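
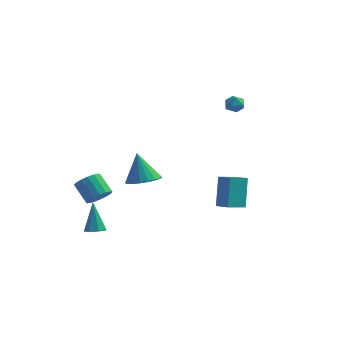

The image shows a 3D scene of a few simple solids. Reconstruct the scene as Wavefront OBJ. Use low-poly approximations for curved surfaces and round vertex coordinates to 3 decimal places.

v -1.115 -2.555 -0.849
v -0.446 -1.719 -0.838
v -1.685 -2.125 1.029
v -0.85 -1.53 -1.004
v -1.307 -1.543 -1.139
v -1.725 -1.757 -1.217
v -2.023 -2.128 -1.222
v -2.14 -2.585 -1.154
v -2.055 -3.035 -1.025
v -1.783 -3.39 -0.861
v -1.379 -3.58 -0.695
v -0.923 -3.567 -0.56
v -0.505 -3.353 -0.482
v -0.207 -2.981 -0.476
v -0.09 -2.525 -0.545
v -0.175 -2.075 -0.674
v 3.325 -2.863 -1.96
v 3.158 -2.017 -0.078
v 4.009 -1.78 -2.386
v 3.843 -0.935 -0.504
v 4.157 -3.285 -1.696
v 3.991 -2.44 0.186
v 4.842 -2.203 -2.122
v 4.675 -1.357 -0.24
v -3.605 -3.838 -4.784
v -3.083 -3.421 -4.829
v -4.015 -3.122 -2.896
v -3.517 -3.211 -5.003
v -4.003 -3.368 -5.048
v -4.256 -3.801 -4.939
v -4.127 -4.255 -4.739
v -3.693 -4.465 -4.565
v -3.207 -4.308 -4.519
v -2.954 -3.875 -4.628
v 1.646 3.847 2.986
v 1.989 3.997 3.558
v 2.491 3.223 2.642
v 2.834 3.373 3.214
v 2.278 2.977 3.243
v 1.755 3.363 3.456
v 2.725 3.857 2.744
v 2.202 4.243 2.957
v 2.656 4.003 3.408
v 2.379 3.459 3.717
v 2.101 3.761 2.483
v 1.824 3.217 2.792
v -3.227 -4.061 -1.868
v -2.619 -3.582 -1.542
v -3.565 -3.059 -0.546
v -4.173 -3.539 -0.872
v -2.786 -3.348 -1.824
v -3.732 -2.825 -0.828
v -3.054 -3.278 -2.115
v -4 -2.755 -1.119
v -3.361 -3.387 -2.35
v -4.307 -2.864 -1.354
v -3.638 -3.65 -2.474
v -4.584 -3.127 -1.478
v -3.821 -4.008 -2.46
v -4.767 -3.485 -1.464
v -3.867 -4.378 -2.31
v -4.813 -3.855 -1.314
v -3.767 -4.676 -2.059
v -4.713 -4.153 -1.062
v -3.543 -4.833 -1.764
v -4.489 -4.31 -0.767
v -3.247 -4.813 -1.493
v -4.193 -4.29 -0.497
v -2.946 -4.621 -1.308
v -3.892 -4.098 -0.312
v -2.709 -4.3 -1.251
v -3.656 -3.778 -0.255
v -2.591 -3.926 -1.336
v -3.538 -3.403 -0.34
f 2 1 4
f 2 4 3
f 4 1 5
f 4 5 3
f 5 1 6
f 5 6 3
f 6 1 7
f 6 7 3
f 7 1 8
f 7 8 3
f 8 1 9
f 8 9 3
f 9 1 10
f 9 10 3
f 10 1 11
f 10 11 3
f 11 1 12
f 11 12 3
f 12 1 13
f 12 13 3
f 13 1 14
f 13 14 3
f 14 1 15
f 14 15 3
f 15 1 16
f 15 16 3
f 16 1 2
f 16 2 3
f 18 20 17
f 21 18 17
f 17 20 19
f 19 21 17
f 18 24 20
f 22 18 21
f 22 24 18
f 20 24 19
f 23 21 19
f 19 24 23
f 23 22 21
f 24 22 23
f 26 25 28
f 26 28 27
f 28 25 29
f 28 29 27
f 29 25 30
f 29 30 27
f 30 25 31
f 30 31 27
f 31 25 32
f 31 32 27
f 32 25 33
f 32 33 27
f 33 25 34
f 33 34 27
f 34 25 26
f 34 26 27
f 35 46 40
f 35 40 36
f 35 36 42
f 35 42 45
f 35 45 46
f 36 40 44
f 40 46 39
f 46 45 37
f 45 42 41
f 42 36 43
f 38 44 39
f 38 39 37
f 38 37 41
f 38 41 43
f 38 43 44
f 39 44 40
f 37 39 46
f 41 37 45
f 43 41 42
f 44 43 36
f 48 47 51
f 48 51 49
f 49 51 52
f 49 52 50
f 51 47 53
f 51 53 52
f 52 53 54
f 52 54 50
f 53 47 55
f 53 55 54
f 54 55 56
f 54 56 50
f 55 47 57
f 55 57 56
f 56 57 58
f 56 58 50
f 57 47 59
f 57 59 58
f 58 59 60
f 58 60 50
f 59 47 61
f 59 61 60
f 60 61 62
f 60 62 50
f 61 47 63
f 61 63 62
f 62 63 64
f 62 64 50
f 63 47 65
f 63 65 64
f 64 65 66
f 64 66 50
f 65 47 67
f 65 67 66
f 66 67 68
f 66 68 50
f 67 47 69
f 67 69 68
f 68 69 70
f 68 70 50
f 69 47 71
f 69 71 70
f 70 71 72
f 70 72 50
f 71 47 73
f 71 73 72
f 72 73 74
f 72 74 50
f 73 47 48
f 73 48 74
f 74 48 49
f 74 49 50



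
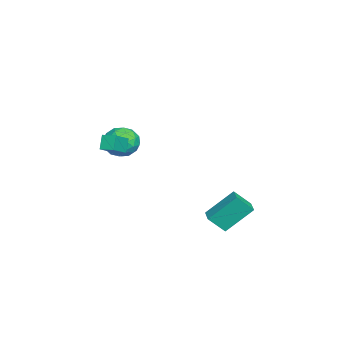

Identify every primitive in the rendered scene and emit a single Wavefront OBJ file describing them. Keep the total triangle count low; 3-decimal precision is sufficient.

v -3.702 -2.662 1.947
v -3.065 -3.219 1.174
v -3.595 -4.121 3.086
v -2.958 -4.678 2.313
v -2.528 -3.768 2.862
v -2.594 -2.866 2.158
v -4.066 -4.474 2.102
v -4.132 -3.572 1.398
v -3.289 -4.339 1.27
v -2.339 -3.902 1.739
v -4.321 -3.438 2.521
v -3.371 -3.001 2.99
v -3.393 -2.812 1.46
v -3.267 -4.528 2.8
v -3.015 -3.993 3.122
v -2.64 -4.32 2.668
v -3.116 -2.605 2.038
v -2.742 -2.932 1.584
v -2.426 -3.255 2.576
v -3.918 -4.408 2.676
v -3.544 -4.735 2.222
v -4.02 -3.02 1.592
v -3.645 -3.347 1.138
v -4.234 -4.085 1.684
v -3.15 -3.798 1.063
v -3.087 -4.655 1.732
v -3.739 -4.536 1.608
v -3.777 -4.006 1.194
v -2.592 -3.541 1.338
v -2.529 -4.399 2.008
v -2.276 -3.864 2.331
v -2.315 -3.334 1.917
v -2.724 -4.2 1.395
v -4.131 -2.941 2.252
v -4.068 -3.799 2.922
v -4.345 -4.006 2.343
v -4.384 -3.476 1.929
v -3.573 -2.685 2.528
v -3.51 -3.542 3.197
v -2.883 -3.334 3.066
v -2.921 -2.804 2.652
v -3.936 -3.14 2.865
v 3.227 2.768 -0.728
v 3.397 1.848 0.231
v 2.793 4.233 0.755
v 2.963 3.313 1.714
v 4.217 3.007 -0.674
v 4.387 2.087 0.285
v 3.783 4.472 0.809
v 3.953 3.552 1.768
v -0.037 -3.662 2.868
v -0.553 -3.606 3.734
v 0.234 -2.853 2.978
v -0.283 -2.797 3.844
v 1.163 -4.163 3.616
v 0.646 -4.107 4.482
v 1.433 -3.354 3.726
v 0.917 -3.298 4.592
f 1 38 17
f 38 12 41
f 17 41 6
f 38 41 17
f 1 17 13
f 17 6 18
f 13 18 2
f 17 18 13
f 1 13 22
f 13 2 23
f 22 23 8
f 13 23 22
f 1 22 34
f 22 8 37
f 34 37 11
f 22 37 34
f 1 34 38
f 34 11 42
f 38 42 12
f 34 42 38
f 2 18 29
f 18 6 32
f 29 32 10
f 18 32 29
f 6 41 19
f 41 12 40
f 19 40 5
f 41 40 19
f 12 42 39
f 42 11 35
f 39 35 3
f 42 35 39
f 11 37 36
f 37 8 24
f 36 24 7
f 37 24 36
f 8 23 28
f 23 2 25
f 28 25 9
f 23 25 28
f 4 30 16
f 30 10 31
f 16 31 5
f 30 31 16
f 4 16 14
f 16 5 15
f 14 15 3
f 16 15 14
f 4 14 21
f 14 3 20
f 21 20 7
f 14 20 21
f 4 21 26
f 21 7 27
f 26 27 9
f 21 27 26
f 4 26 30
f 26 9 33
f 30 33 10
f 26 33 30
f 5 31 19
f 31 10 32
f 19 32 6
f 31 32 19
f 3 15 39
f 15 5 40
f 39 40 12
f 15 40 39
f 7 20 36
f 20 3 35
f 36 35 11
f 20 35 36
f 9 27 28
f 27 7 24
f 28 24 8
f 27 24 28
f 10 33 29
f 33 9 25
f 29 25 2
f 33 25 29
f 44 46 43
f 47 44 43
f 43 46 45
f 45 47 43
f 44 50 46
f 48 44 47
f 48 50 44
f 46 50 45
f 49 47 45
f 45 50 49
f 49 48 47
f 50 48 49
f 52 54 51
f 55 52 51
f 51 54 53
f 53 55 51
f 52 58 54
f 56 52 55
f 56 58 52
f 54 58 53
f 57 55 53
f 53 58 57
f 57 56 55
f 58 56 57



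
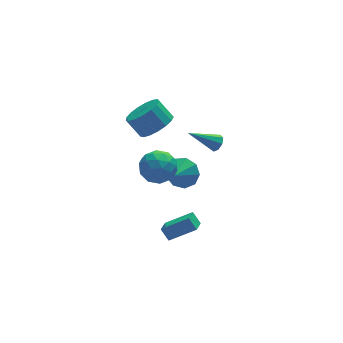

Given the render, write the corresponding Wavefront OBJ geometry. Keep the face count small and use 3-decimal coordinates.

v -2.022 1.345 1.067
v -1.294 1.358 0.223
v -1.446 -0.298 1.537
v -0.718 -0.285 0.693
v -0.573 0.394 1.565
v -0.928 1.409 1.274
v -1.812 -0.349 0.486
v -2.167 0.666 0.195
v -1.164 0.311 -0.136
v -0.398 0.77 0.531
v -2.342 0.29 1.229
v -1.576 0.749 1.896
v -1.708 1.496 0.603
v -1.032 -0.436 1.157
v -0.946 -0.037 1.669
v -0.519 -0.029 1.173
v -1.493 1.526 1.222
v -1.066 1.534 0.726
v -0.642 0.967 1.515
v -1.674 -0.474 1.034
v -1.247 -0.466 0.538
v -2.221 1.089 0.587
v -1.794 1.097 0.091
v -2.098 0.093 0.245
v -1.204 0.888 -0.104
v -0.866 -0.078 0.173
v -1.508 -0.115 0.051
v -1.717 0.481 -0.12
v -0.754 1.158 0.288
v -0.416 0.192 0.565
v -0.33 0.591 1.078
v -0.539 1.188 0.907
v -0.678 0.542 0.077
v -2.324 0.868 1.195
v -1.986 -0.098 1.472
v -2.201 -0.128 0.853
v -2.41 0.469 0.682
v -1.874 1.138 1.587
v -1.536 0.172 1.864
v -1.023 0.579 1.88
v -1.232 1.175 1.709
v -2.062 0.518 1.683
v -1.929 -2.652 -2.408
v -2.195 -2.179 -1.78
v -1.427 -1.911 -2.754
v -1.693 -1.437 -2.127
v -0.547 -3.143 -1.453
v -0.813 -2.669 -0.826
v -0.045 -2.401 -1.8
v -0.311 -1.928 -1.172
v 1.077 3.422 -3.117
v 1.866 2.783 -2.943
v 0.263 2.618 -2.383
v 1.837 3.274 -2.438
v 1.452 3.833 -2.251
v 0.892 4.201 -2.469
v 0.419 4.204 -2.99
v 0.253 3.842 -3.571
v 0.473 3.283 -3.94
v 0.976 2.789 -3.923
v 1.526 2.592 -3.53
v 1.549 -0.556 2.96
v 1.843 -0.656 3.414
v 0.031 -0.224 4.02
v 1.854 -0.251 3.301
v 1.685 -0.024 2.989
v 1.437 -0.108 2.66
v 1.254 -0.455 2.507
v 1.244 -0.861 2.619
v 1.412 -1.088 2.931
v 1.66 -1.003 3.26
v -1.033 1.656 3.322
v -0.125 1.549 3.916
v -0.7 2.196 4.912
v -1.607 2.304 4.318
v -0.056 2 3.662
v -0.631 2.647 4.659
v -0.21 2.372 3.331
v -0.785 3.019 4.328
v -0.553 2.58 2.998
v -1.128 3.228 3.994
v -1.006 2.577 2.739
v -1.581 3.224 3.735
v -1.465 2.363 2.613
v -2.04 3.01 3.61
v -1.825 1.987 2.65
v -2.4 2.634 3.646
v -2.003 1.535 2.841
v -2.578 2.182 3.837
v -1.959 1.111 3.142
v -2.534 1.759 4.138
v -1.703 0.812 3.484
v -2.278 1.46 4.48
v -1.293 0.706 3.789
v -1.868 1.354 4.785
v -0.823 0.818 3.987
v -1.398 1.466 4.983
v -0.402 1.122 4.033
v -0.977 1.77 5.029
f 1 38 17
f 38 12 41
f 17 41 6
f 38 41 17
f 1 17 13
f 17 6 18
f 13 18 2
f 17 18 13
f 1 13 22
f 13 2 23
f 22 23 8
f 13 23 22
f 1 22 34
f 22 8 37
f 34 37 11
f 22 37 34
f 1 34 38
f 34 11 42
f 38 42 12
f 34 42 38
f 2 18 29
f 18 6 32
f 29 32 10
f 18 32 29
f 6 41 19
f 41 12 40
f 19 40 5
f 41 40 19
f 12 42 39
f 42 11 35
f 39 35 3
f 42 35 39
f 11 37 36
f 37 8 24
f 36 24 7
f 37 24 36
f 8 23 28
f 23 2 25
f 28 25 9
f 23 25 28
f 4 30 16
f 30 10 31
f 16 31 5
f 30 31 16
f 4 16 14
f 16 5 15
f 14 15 3
f 16 15 14
f 4 14 21
f 14 3 20
f 21 20 7
f 14 20 21
f 4 21 26
f 21 7 27
f 26 27 9
f 21 27 26
f 4 26 30
f 26 9 33
f 30 33 10
f 26 33 30
f 5 31 19
f 31 10 32
f 19 32 6
f 31 32 19
f 3 15 39
f 15 5 40
f 39 40 12
f 15 40 39
f 7 20 36
f 20 3 35
f 36 35 11
f 20 35 36
f 9 27 28
f 27 7 24
f 28 24 8
f 27 24 28
f 10 33 29
f 33 9 25
f 29 25 2
f 33 25 29
f 44 46 43
f 47 44 43
f 43 46 45
f 45 47 43
f 44 50 46
f 48 44 47
f 48 50 44
f 46 50 45
f 49 47 45
f 45 50 49
f 49 48 47
f 50 48 49
f 52 51 54
f 52 54 53
f 54 51 55
f 54 55 53
f 55 51 56
f 55 56 53
f 56 51 57
f 56 57 53
f 57 51 58
f 57 58 53
f 58 51 59
f 58 59 53
f 59 51 60
f 59 60 53
f 60 51 61
f 60 61 53
f 61 51 52
f 61 52 53
f 63 62 65
f 63 65 64
f 65 62 66
f 65 66 64
f 66 62 67
f 66 67 64
f 67 62 68
f 67 68 64
f 68 62 69
f 68 69 64
f 69 62 70
f 69 70 64
f 70 62 71
f 70 71 64
f 71 62 63
f 71 63 64
f 73 72 76
f 73 76 74
f 74 76 77
f 74 77 75
f 76 72 78
f 76 78 77
f 77 78 79
f 77 79 75
f 78 72 80
f 78 80 79
f 79 80 81
f 79 81 75
f 80 72 82
f 80 82 81
f 81 82 83
f 81 83 75
f 82 72 84
f 82 84 83
f 83 84 85
f 83 85 75
f 84 72 86
f 84 86 85
f 85 86 87
f 85 87 75
f 86 72 88
f 86 88 87
f 87 88 89
f 87 89 75
f 88 72 90
f 88 90 89
f 89 90 91
f 89 91 75
f 90 72 92
f 90 92 91
f 91 92 93
f 91 93 75
f 92 72 94
f 92 94 93
f 93 94 95
f 93 95 75
f 94 72 96
f 94 96 95
f 95 96 97
f 95 97 75
f 96 72 98
f 96 98 97
f 97 98 99
f 97 99 75
f 98 72 73
f 98 73 99
f 99 73 74
f 99 74 75



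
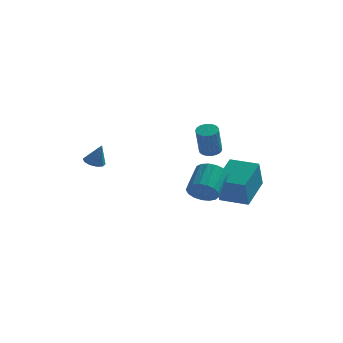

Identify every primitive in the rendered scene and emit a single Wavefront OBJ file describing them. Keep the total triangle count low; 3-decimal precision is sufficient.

v 1.085 0.447 1.486
v 1.578 0.179 1.391
v 1.509 -0.495 2.939
v 1.015 -0.227 3.034
v 1.651 0.384 1.484
v 1.582 -0.29 3.032
v 1.626 0.601 1.577
v 1.557 -0.073 3.125
v 1.507 0.791 1.654
v 1.438 0.117 3.203
v 1.315 0.921 1.703
v 1.246 0.247 3.251
v 1.084 0.97 1.713
v 1.014 0.296 3.262
v 0.852 0.928 1.685
v 0.783 0.254 3.233
v 0.661 0.803 1.622
v 0.591 0.129 3.17
v 0.543 0.616 1.535
v 0.473 -0.058 3.084
v 0.518 0.401 1.44
v 0.449 -0.273 2.989
v 0.592 0.193 1.353
v 0.523 -0.481 2.901
v 0.751 0.029 1.289
v 0.681 -0.645 2.837
v 0.967 -0.062 1.259
v 0.898 -0.737 2.807
v 1.204 -0.066 1.268
v 1.135 -0.74 2.816
v 1.42 0.019 1.315
v 1.351 -0.655 2.863
v 0.735 0.217 -1.316
v 1.047 -0.242 -0.673
v 1.278 1.163 0.219
v 0.965 1.623 -0.424
v 1.375 -0.153 -0.897
v 1.606 1.252 -0.006
v 1.556 0.02 -1.218
v 1.786 1.425 -0.326
v 1.548 0.239 -1.561
v 1.779 1.644 -0.669
v 1.355 0.453 -1.848
v 1.585 1.858 -0.956
v 1.019 0.613 -2.013
v 1.25 2.018 -1.121
v 0.618 0.682 -2.018
v 0.849 2.087 -1.126
v 0.244 0.645 -1.862
v 0.475 2.05 -0.971
v -0.018 0.51 -1.582
v 0.213 1.915 -0.69
v -0.107 0.308 -1.24
v 0.124 1.713 -0.349
v -0.004 0.085 -0.916
v 0.227 1.49 -0.024
v 0.269 -0.107 -0.683
v 0.5 1.298 0.208
v 0.648 -0.225 -0.595
v 0.879 1.18 0.296
v -3.968 -2.911 1.561
v -3.505 -3.153 1.359
v -3.552 -3.049 2.679
v -3.447 -2.812 1.38
v -3.588 -2.509 1.47
v -3.875 -2.36 1.595
v -4.196 -2.421 1.707
v -4.431 -2.669 1.763
v -4.488 -3.01 1.743
v -4.347 -3.313 1.653
v -4.061 -3.462 1.528
v -3.739 -3.401 1.416
v 1.149 3.01 -2.859
v 1.052 2.226 -1.241
v 1.624 4.784 -1.971
v 1.528 4 -0.354
v 2.692 2.64 -2.946
v 2.596 1.856 -1.329
v 3.168 4.414 -2.059
v 3.071 3.63 -0.441
f 2 1 5
f 2 5 3
f 3 5 6
f 3 6 4
f 5 1 7
f 5 7 6
f 6 7 8
f 6 8 4
f 7 1 9
f 7 9 8
f 8 9 10
f 8 10 4
f 9 1 11
f 9 11 10
f 10 11 12
f 10 12 4
f 11 1 13
f 11 13 12
f 12 13 14
f 12 14 4
f 13 1 15
f 13 15 14
f 14 15 16
f 14 16 4
f 15 1 17
f 15 17 16
f 16 17 18
f 16 18 4
f 17 1 19
f 17 19 18
f 18 19 20
f 18 20 4
f 19 1 21
f 19 21 20
f 20 21 22
f 20 22 4
f 21 1 23
f 21 23 22
f 22 23 24
f 22 24 4
f 23 1 25
f 23 25 24
f 24 25 26
f 24 26 4
f 25 1 27
f 25 27 26
f 26 27 28
f 26 28 4
f 27 1 29
f 27 29 28
f 28 29 30
f 28 30 4
f 29 1 31
f 29 31 30
f 30 31 32
f 30 32 4
f 31 1 2
f 31 2 32
f 32 2 3
f 32 3 4
f 34 33 37
f 34 37 35
f 35 37 38
f 35 38 36
f 37 33 39
f 37 39 38
f 38 39 40
f 38 40 36
f 39 33 41
f 39 41 40
f 40 41 42
f 40 42 36
f 41 33 43
f 41 43 42
f 42 43 44
f 42 44 36
f 43 33 45
f 43 45 44
f 44 45 46
f 44 46 36
f 45 33 47
f 45 47 46
f 46 47 48
f 46 48 36
f 47 33 49
f 47 49 48
f 48 49 50
f 48 50 36
f 49 33 51
f 49 51 50
f 50 51 52
f 50 52 36
f 51 33 53
f 51 53 52
f 52 53 54
f 52 54 36
f 53 33 55
f 53 55 54
f 54 55 56
f 54 56 36
f 55 33 57
f 55 57 56
f 56 57 58
f 56 58 36
f 57 33 59
f 57 59 58
f 58 59 60
f 58 60 36
f 59 33 34
f 59 34 60
f 60 34 35
f 60 35 36
f 62 61 64
f 62 64 63
f 64 61 65
f 64 65 63
f 65 61 66
f 65 66 63
f 66 61 67
f 66 67 63
f 67 61 68
f 67 68 63
f 68 61 69
f 68 69 63
f 69 61 70
f 69 70 63
f 70 61 71
f 70 71 63
f 71 61 72
f 71 72 63
f 72 61 62
f 72 62 63
f 74 76 73
f 77 74 73
f 73 76 75
f 75 77 73
f 74 80 76
f 78 74 77
f 78 80 74
f 76 80 75
f 79 77 75
f 75 80 79
f 79 78 77
f 80 78 79



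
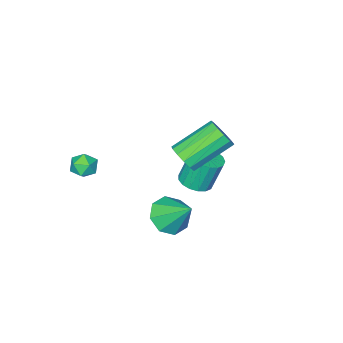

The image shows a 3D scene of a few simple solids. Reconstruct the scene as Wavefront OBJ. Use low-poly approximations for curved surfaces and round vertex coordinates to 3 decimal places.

v 2.193 1.344 -1.715
v 3.011 1.654 -1.965
v 2.107 2.496 -0.565
v 2.492 1.962 -2.312
v 1.797 1.908 -2.31
v 1.335 1.524 -1.959
v 1.374 1.034 -1.465
v 1.893 0.726 -1.118
v 2.588 0.78 -1.12
v 3.051 1.164 -1.471
v 3.261 -2.161 -0.286
v 3.621 -2.272 -0.805
v 2.699 -3.008 -0.495
v 3.059 -3.119 -1.014
v 3.311 -3.188 -0.428
v 3.658 -2.664 -0.299
v 2.662 -2.616 -1.001
v 3.009 -2.092 -0.872
v 3.251 -2.553 -1.247
v 3.652 -2.907 -0.893
v 2.668 -2.373 -0.407
v 3.069 -2.727 -0.053
v -1.832 -1.567 -3.884
v -1.171 -1.212 -3.763
v -1.587 -0.938 -2.295
v -2.248 -1.293 -2.416
v -1.393 -0.947 -3.875
v -1.809 -0.672 -2.408
v -1.715 -0.824 -3.99
v -2.132 -0.549 -2.522
v -2.065 -0.871 -4.08
v -2.481 -0.596 -2.612
v -2.361 -1.078 -4.125
v -2.777 -0.803 -2.658
v -2.535 -1.396 -4.115
v -2.952 -1.122 -2.648
v -2.549 -1.754 -4.052
v -2.965 -1.48 -2.585
v -2.398 -2.07 -3.951
v -2.815 -1.795 -2.483
v -2.118 -2.27 -3.834
v -2.534 -1.995 -2.366
v -1.772 -2.309 -3.728
v -2.188 -2.034 -2.261
v -1.44 -2.178 -3.658
v -1.856 -1.904 -2.191
v -1.197 -1.907 -3.64
v -1.614 -1.633 -2.173
v -1.1 -1.559 -3.678
v -1.517 -1.284 -2.21
v 1.003 0.786 0.698
v 1.4 1.259 1.069
v -0.187 1.787 2.092
v -0.583 1.314 1.722
v 1.257 1.458 0.746
v -0.329 1.986 1.769
v 1.034 1.444 0.407
v -0.552 1.972 1.43
v 0.801 1.221 0.161
v -0.785 1.749 1.184
v 0.632 0.86 0.086
v -0.954 1.387 1.109
v 0.581 0.475 0.205
v -1.005 1.003 1.228
v 0.664 0.189 0.481
v -0.922 0.717 1.504
v 0.855 0.093 0.826
v -0.732 0.621 1.849
v 1.092 0.217 1.13
v -0.494 0.745 2.153
v 1.302 0.521 1.298
v -0.285 1.049 2.321
v 1.416 0.91 1.275
v -0.17 1.438 2.298
f 2 1 4
f 2 4 3
f 4 1 5
f 4 5 3
f 5 1 6
f 5 6 3
f 6 1 7
f 6 7 3
f 7 1 8
f 7 8 3
f 8 1 9
f 8 9 3
f 9 1 10
f 9 10 3
f 10 1 2
f 10 2 3
f 11 22 16
f 11 16 12
f 11 12 18
f 11 18 21
f 11 21 22
f 12 16 20
f 16 22 15
f 22 21 13
f 21 18 17
f 18 12 19
f 14 20 15
f 14 15 13
f 14 13 17
f 14 17 19
f 14 19 20
f 15 20 16
f 13 15 22
f 17 13 21
f 19 17 18
f 20 19 12
f 24 23 27
f 24 27 25
f 25 27 28
f 25 28 26
f 27 23 29
f 27 29 28
f 28 29 30
f 28 30 26
f 29 23 31
f 29 31 30
f 30 31 32
f 30 32 26
f 31 23 33
f 31 33 32
f 32 33 34
f 32 34 26
f 33 23 35
f 33 35 34
f 34 35 36
f 34 36 26
f 35 23 37
f 35 37 36
f 36 37 38
f 36 38 26
f 37 23 39
f 37 39 38
f 38 39 40
f 38 40 26
f 39 23 41
f 39 41 40
f 40 41 42
f 40 42 26
f 41 23 43
f 41 43 42
f 42 43 44
f 42 44 26
f 43 23 45
f 43 45 44
f 44 45 46
f 44 46 26
f 45 23 47
f 45 47 46
f 46 47 48
f 46 48 26
f 47 23 49
f 47 49 48
f 48 49 50
f 48 50 26
f 49 23 24
f 49 24 50
f 50 24 25
f 50 25 26
f 52 51 55
f 52 55 53
f 53 55 56
f 53 56 54
f 55 51 57
f 55 57 56
f 56 57 58
f 56 58 54
f 57 51 59
f 57 59 58
f 58 59 60
f 58 60 54
f 59 51 61
f 59 61 60
f 60 61 62
f 60 62 54
f 61 51 63
f 61 63 62
f 62 63 64
f 62 64 54
f 63 51 65
f 63 65 64
f 64 65 66
f 64 66 54
f 65 51 67
f 65 67 66
f 66 67 68
f 66 68 54
f 67 51 69
f 67 69 68
f 68 69 70
f 68 70 54
f 69 51 71
f 69 71 70
f 70 71 72
f 70 72 54
f 71 51 73
f 71 73 72
f 72 73 74
f 72 74 54
f 73 51 52
f 73 52 74
f 74 52 53
f 74 53 54



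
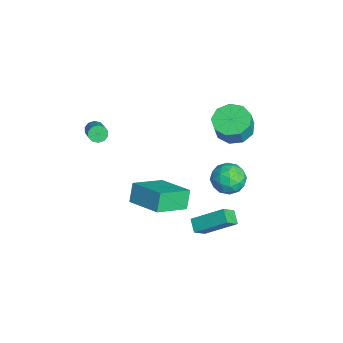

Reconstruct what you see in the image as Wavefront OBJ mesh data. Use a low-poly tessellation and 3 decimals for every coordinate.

v 3.009 1.12 -0.563
v 3.514 2.706 0.564
v 2.565 1.755 -1.257
v 3.07 3.341 -0.13
v 3.73 1.179 -0.97
v 4.235 2.765 0.157
v 3.286 1.814 -1.664
v 3.791 3.4 -0.537
v -0.772 4.032 2.994
v -0.145 4.885 2.949
v 0.299 4.622 4.12
v -0.328 3.768 4.166
v -0.787 5.065 3.233
v -0.344 4.801 4.404
v -1.423 4.761 3.405
v -0.979 4.497 4.576
v -1.754 4.116 3.385
v -1.31 3.852 4.557
v -1.625 3.432 3.183
v -1.181 3.168 4.354
v -1.097 3.028 2.892
v -0.654 2.765 4.063
v -0.417 3.094 2.649
v 0.026 2.831 3.82
v 0.097 3.599 2.568
v 0.541 3.336 3.739
v 0.204 4.306 2.686
v 0.648 4.043 3.858
v 1.961 3.997 1.43
v 2.647 3.937 2.139
v 1.833 2.403 1.421
v 2.519 2.343 2.13
v 1.629 2.72 2.335
v 1.708 3.705 2.34
v 2.772 2.635 1.22
v 2.851 3.62 1.225
v 3.149 3.096 2.008
v 2.442 3.149 2.698
v 2.038 3.191 0.862
v 1.331 3.244 1.552
v 2.315 4.107 1.785
v 2.165 2.233 1.775
v 1.641 2.455 1.895
v 2.045 2.42 2.312
v 1.763 3.971 1.904
v 2.167 3.936 2.32
v 1.568 3.22 2.436
v 2.313 2.404 1.24
v 2.717 2.369 1.656
v 2.435 3.92 1.248
v 2.839 3.885 1.665
v 2.912 3.12 1.124
v 3.014 3.577 2.125
v 2.938 2.64 2.12
v 3.087 2.812 1.585
v 3.133 3.391 1.588
v 2.599 3.608 2.53
v 2.523 2.672 2.525
v 2 2.893 2.646
v 2.046 3.472 2.649
v 2.893 3.114 2.454
v 1.957 3.668 1.035
v 1.881 2.732 1.03
v 2.434 2.868 0.911
v 2.48 3.447 0.914
v 1.542 3.7 1.44
v 1.466 2.763 1.435
v 1.347 2.949 1.972
v 1.393 3.528 1.975
v 1.587 3.226 1.106
v 1.768 -1.834 0.122
v 1.217 -1.58 1.123
v 0.895 -0.187 -0.777
v 0.344 0.068 0.223
v 3.396 -0.648 0.717
v 2.845 -0.393 1.717
v 2.523 1 -0.183
v 1.972 1.254 0.818
v -2.859 -3.021 1.951
v -2.569 -3.05 1.496
v -1.312 -3.007 2.295
v -1.601 -2.979 2.749
v -2.623 -2.727 1.564
v -1.366 -2.685 2.363
v -2.767 -2.517 1.779
v -1.51 -2.475 2.578
v -2.946 -2.5 2.06
v -1.689 -2.457 2.859
v -3.092 -2.681 2.299
v -1.835 -2.639 3.098
v -3.148 -2.993 2.405
v -1.891 -2.95 3.204
v -3.094 -3.315 2.337
v -1.837 -3.273 3.136
v -2.95 -3.525 2.122
v -1.693 -3.483 2.921
v -2.771 -3.543 1.841
v -1.514 -3.5 2.64
v -2.625 -3.361 1.602
v -1.368 -3.319 2.401
f 2 4 1
f 5 2 1
f 1 4 3
f 3 5 1
f 2 8 4
f 6 2 5
f 6 8 2
f 4 8 3
f 7 5 3
f 3 8 7
f 7 6 5
f 8 6 7
f 10 9 13
f 10 13 11
f 11 13 14
f 11 14 12
f 13 9 15
f 13 15 14
f 14 15 16
f 14 16 12
f 15 9 17
f 15 17 16
f 16 17 18
f 16 18 12
f 17 9 19
f 17 19 18
f 18 19 20
f 18 20 12
f 19 9 21
f 19 21 20
f 20 21 22
f 20 22 12
f 21 9 23
f 21 23 22
f 22 23 24
f 22 24 12
f 23 9 25
f 23 25 24
f 24 25 26
f 24 26 12
f 25 9 27
f 25 27 26
f 26 27 28
f 26 28 12
f 27 9 10
f 27 10 28
f 28 10 11
f 28 11 12
f 29 66 45
f 66 40 69
f 45 69 34
f 66 69 45
f 29 45 41
f 45 34 46
f 41 46 30
f 45 46 41
f 29 41 50
f 41 30 51
f 50 51 36
f 41 51 50
f 29 50 62
f 50 36 65
f 62 65 39
f 50 65 62
f 29 62 66
f 62 39 70
f 66 70 40
f 62 70 66
f 30 46 57
f 46 34 60
f 57 60 38
f 46 60 57
f 34 69 47
f 69 40 68
f 47 68 33
f 69 68 47
f 40 70 67
f 70 39 63
f 67 63 31
f 70 63 67
f 39 65 64
f 65 36 52
f 64 52 35
f 65 52 64
f 36 51 56
f 51 30 53
f 56 53 37
f 51 53 56
f 32 58 44
f 58 38 59
f 44 59 33
f 58 59 44
f 32 44 42
f 44 33 43
f 42 43 31
f 44 43 42
f 32 42 49
f 42 31 48
f 49 48 35
f 42 48 49
f 32 49 54
f 49 35 55
f 54 55 37
f 49 55 54
f 32 54 58
f 54 37 61
f 58 61 38
f 54 61 58
f 33 59 47
f 59 38 60
f 47 60 34
f 59 60 47
f 31 43 67
f 43 33 68
f 67 68 40
f 43 68 67
f 35 48 64
f 48 31 63
f 64 63 39
f 48 63 64
f 37 55 56
f 55 35 52
f 56 52 36
f 55 52 56
f 38 61 57
f 61 37 53
f 57 53 30
f 61 53 57
f 72 74 71
f 75 72 71
f 71 74 73
f 73 75 71
f 72 78 74
f 76 72 75
f 76 78 72
f 74 78 73
f 77 75 73
f 73 78 77
f 77 76 75
f 78 76 77
f 80 79 83
f 80 83 81
f 81 83 84
f 81 84 82
f 83 79 85
f 83 85 84
f 84 85 86
f 84 86 82
f 85 79 87
f 85 87 86
f 86 87 88
f 86 88 82
f 87 79 89
f 87 89 88
f 88 89 90
f 88 90 82
f 89 79 91
f 89 91 90
f 90 91 92
f 90 92 82
f 91 79 93
f 91 93 92
f 92 93 94
f 92 94 82
f 93 79 95
f 93 95 94
f 94 95 96
f 94 96 82
f 95 79 97
f 95 97 96
f 96 97 98
f 96 98 82
f 97 79 99
f 97 99 98
f 98 99 100
f 98 100 82
f 99 79 80
f 99 80 100
f 100 80 81
f 100 81 82



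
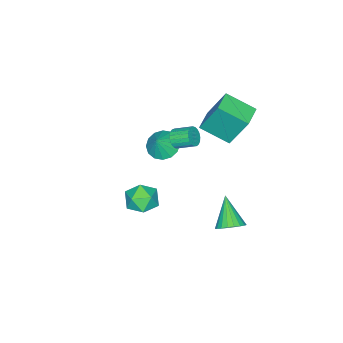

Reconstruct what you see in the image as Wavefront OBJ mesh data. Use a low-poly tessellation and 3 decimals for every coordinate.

v 0.637 2.661 -3.743
v 1.304 2.581 -3.347
v -0.217 1.699 -2.497
v 1.183 2.853 -3.22
v 0.967 3.093 -3.183
v 0.694 3.257 -3.243
v 0.411 3.319 -3.39
v 0.167 3.266 -3.597
v 0.004 3.109 -3.83
v -0.049 2.875 -4.047
v 0.016 2.603 -4.212
v 0.189 2.341 -4.296
v 0.439 2.135 -4.284
v 0.723 2.02 -4.179
v 0.992 2.015 -3.998
v 1.2 2.122 -3.773
v 1.31 2.322 -3.543
v -2.406 -3.811 -3.501
v -1.784 -3.339 -3.969
v -1.714 -3.729 -2.499
v -2.077 -3.015 -3.793
v -2.458 -2.903 -3.54
v -2.825 -3.035 -3.275
v -3.079 -3.375 -3.072
v -3.154 -3.832 -2.983
v -3.028 -4.283 -3.033
v -2.735 -4.608 -3.208
v -2.354 -4.719 -3.462
v -1.987 -4.587 -3.726
v -1.732 -4.247 -3.93
v -1.658 -3.79 -4.019
v -1.491 -2.296 -1.292
v -1.297 -1.983 -1.753
v -1.616 -1.072 -1.269
v -1.809 -1.384 -0.808
v -1.529 -2.03 -1.817
v -1.848 -1.119 -1.333
v -1.755 -2.123 -1.791
v -2.073 -1.212 -1.307
v -1.935 -2.246 -1.678
v -2.253 -1.335 -1.193
v -2.038 -2.378 -1.498
v -2.356 -1.466 -1.014
v -2.046 -2.495 -1.283
v -2.365 -1.584 -0.798
v -1.958 -2.578 -1.069
v -2.277 -1.666 -0.585
v -1.79 -2.612 -0.894
v -2.109 -1.7 -0.41
v -1.57 -2.591 -0.788
v -1.888 -1.68 -0.303
v -1.336 -2.52 -0.769
v -1.654 -1.608 -0.285
v -1.129 -2.409 -0.84
v -1.447 -1.498 -0.356
v -0.984 -2.279 -0.99
v -1.303 -1.368 -0.506
v -0.927 -2.152 -1.192
v -1.246 -1.241 -0.708
v -0.968 -2.05 -1.411
v -1.286 -1.138 -0.927
v -1.099 -1.99 -1.61
v -1.417 -1.079 -1.126
v -2.771 -1.289 0.411
v -3.007 -0.344 2.383
v -3.265 0.21 -0.367
v -3.501 1.155 1.605
v -1.579 -0.915 0.375
v -1.815 0.03 2.347
v -2.073 0.584 -0.403
v -2.309 1.529 1.569
v 3.207 0.125 -0.023
v 3.707 0.618 -0.642
v 4.193 -1.018 -0.138
v 4.693 -0.525 -0.757
v 4.663 -0.258 0.14
v 4.054 0.448 0.211
v 3.846 -0.848 -0.991
v 3.237 -0.142 -0.92
v 4.102 0.016 -1.24
v 4.607 0.381 -0.541
v 3.293 -0.781 -0.239
v 3.798 -0.416 0.46
f 2 1 4
f 2 4 3
f 4 1 5
f 4 5 3
f 5 1 6
f 5 6 3
f 6 1 7
f 6 7 3
f 7 1 8
f 7 8 3
f 8 1 9
f 8 9 3
f 9 1 10
f 9 10 3
f 10 1 11
f 10 11 3
f 11 1 12
f 11 12 3
f 12 1 13
f 12 13 3
f 13 1 14
f 13 14 3
f 14 1 15
f 14 15 3
f 15 1 16
f 15 16 3
f 16 1 17
f 16 17 3
f 17 1 2
f 17 2 3
f 19 18 21
f 19 21 20
f 21 18 22
f 21 22 20
f 22 18 23
f 22 23 20
f 23 18 24
f 23 24 20
f 24 18 25
f 24 25 20
f 25 18 26
f 25 26 20
f 26 18 27
f 26 27 20
f 27 18 28
f 27 28 20
f 28 18 29
f 28 29 20
f 29 18 30
f 29 30 20
f 30 18 31
f 30 31 20
f 31 18 19
f 31 19 20
f 33 32 36
f 33 36 34
f 34 36 37
f 34 37 35
f 36 32 38
f 36 38 37
f 37 38 39
f 37 39 35
f 38 32 40
f 38 40 39
f 39 40 41
f 39 41 35
f 40 32 42
f 40 42 41
f 41 42 43
f 41 43 35
f 42 32 44
f 42 44 43
f 43 44 45
f 43 45 35
f 44 32 46
f 44 46 45
f 45 46 47
f 45 47 35
f 46 32 48
f 46 48 47
f 47 48 49
f 47 49 35
f 48 32 50
f 48 50 49
f 49 50 51
f 49 51 35
f 50 32 52
f 50 52 51
f 51 52 53
f 51 53 35
f 52 32 54
f 52 54 53
f 53 54 55
f 53 55 35
f 54 32 56
f 54 56 55
f 55 56 57
f 55 57 35
f 56 32 58
f 56 58 57
f 57 58 59
f 57 59 35
f 58 32 60
f 58 60 59
f 59 60 61
f 59 61 35
f 60 32 62
f 60 62 61
f 61 62 63
f 61 63 35
f 62 32 33
f 62 33 63
f 63 33 34
f 63 34 35
f 65 67 64
f 68 65 64
f 64 67 66
f 66 68 64
f 65 71 67
f 69 65 68
f 69 71 65
f 67 71 66
f 70 68 66
f 66 71 70
f 70 69 68
f 71 69 70
f 72 83 77
f 72 77 73
f 72 73 79
f 72 79 82
f 72 82 83
f 73 77 81
f 77 83 76
f 83 82 74
f 82 79 78
f 79 73 80
f 75 81 76
f 75 76 74
f 75 74 78
f 75 78 80
f 75 80 81
f 76 81 77
f 74 76 83
f 78 74 82
f 80 78 79
f 81 80 73



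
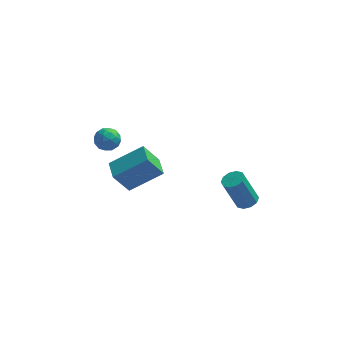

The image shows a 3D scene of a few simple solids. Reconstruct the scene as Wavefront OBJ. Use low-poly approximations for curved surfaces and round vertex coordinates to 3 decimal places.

v -1.406 0.534 -1.413
v -2.157 0.282 -0.139
v -1.715 1.62 -1.38
v -2.465 1.369 -0.106
v 0.245 0.971 -0.354
v -0.505 0.72 0.92
v -0.063 2.058 -0.321
v -0.814 1.806 0.953
v -2.464 2.847 0.621
v -1.967 2.347 0.743
v -3.253 2.193 1.157
v -2.756 1.693 1.279
v -2.723 2.321 1.619
v -2.235 2.726 1.288
v -2.985 1.814 0.612
v -2.497 2.219 0.281
v -2.289 1.709 0.738
v -2.127 2.023 1.36
v -3.093 2.517 0.54
v -2.931 2.831 1.162
v -2.146 2.655 0.635
v -3.074 1.885 1.265
v -3.055 2.255 1.464
v -2.762 1.961 1.536
v -2.304 2.877 0.955
v -2.011 2.583 1.027
v -2.456 2.568 1.541
v -3.209 1.957 0.873
v -2.916 1.663 0.945
v -2.458 2.579 0.364
v -2.165 2.285 0.436
v -2.764 1.972 0.359
v -2.043 1.986 0.704
v -2.507 1.601 1.019
v -2.642 1.672 0.627
v -2.355 1.91 0.432
v -1.948 2.17 1.07
v -2.412 1.786 1.384
v -2.393 2.155 1.584
v -2.106 2.393 1.389
v -2.137 1.795 1.066
v -2.808 2.754 0.516
v -3.272 2.37 0.83
v -3.114 2.147 0.511
v -2.827 2.385 0.316
v -2.713 2.939 0.881
v -3.177 2.554 1.196
v -2.865 2.63 1.468
v -2.578 2.868 1.273
v -3.083 2.745 0.834
v 4.326 0.62 -1.904
v 4.767 1.01 -1.71
v 4.055 0.97 -0.003
v 3.614 0.58 -0.196
v 4.469 1.219 -1.83
v 3.757 1.179 -0.123
v 4.116 1.199 -1.978
v 3.404 1.159 -0.27
v 3.843 0.958 -2.097
v 3.131 0.917 -0.39
v 3.755 0.587 -2.143
v 3.043 0.547 -0.435
v 3.885 0.23 -2.097
v 3.173 0.19 -0.39
v 4.183 0.021 -1.977
v 3.471 -0.019 -0.27
v 4.536 0.041 -1.83
v 3.824 0.001 -0.122
v 4.809 0.283 -1.71
v 4.097 0.242 -0.003
v 4.897 0.653 -1.665
v 4.185 0.613 0.043
f 2 4 1
f 5 2 1
f 1 4 3
f 3 5 1
f 2 8 4
f 6 2 5
f 6 8 2
f 4 8 3
f 7 5 3
f 3 8 7
f 7 6 5
f 8 6 7
f 9 46 25
f 46 20 49
f 25 49 14
f 46 49 25
f 9 25 21
f 25 14 26
f 21 26 10
f 25 26 21
f 9 21 30
f 21 10 31
f 30 31 16
f 21 31 30
f 9 30 42
f 30 16 45
f 42 45 19
f 30 45 42
f 9 42 46
f 42 19 50
f 46 50 20
f 42 50 46
f 10 26 37
f 26 14 40
f 37 40 18
f 26 40 37
f 14 49 27
f 49 20 48
f 27 48 13
f 49 48 27
f 20 50 47
f 50 19 43
f 47 43 11
f 50 43 47
f 19 45 44
f 45 16 32
f 44 32 15
f 45 32 44
f 16 31 36
f 31 10 33
f 36 33 17
f 31 33 36
f 12 38 24
f 38 18 39
f 24 39 13
f 38 39 24
f 12 24 22
f 24 13 23
f 22 23 11
f 24 23 22
f 12 22 29
f 22 11 28
f 29 28 15
f 22 28 29
f 12 29 34
f 29 15 35
f 34 35 17
f 29 35 34
f 12 34 38
f 34 17 41
f 38 41 18
f 34 41 38
f 13 39 27
f 39 18 40
f 27 40 14
f 39 40 27
f 11 23 47
f 23 13 48
f 47 48 20
f 23 48 47
f 15 28 44
f 28 11 43
f 44 43 19
f 28 43 44
f 17 35 36
f 35 15 32
f 36 32 16
f 35 32 36
f 18 41 37
f 41 17 33
f 37 33 10
f 41 33 37
f 52 51 55
f 52 55 53
f 53 55 56
f 53 56 54
f 55 51 57
f 55 57 56
f 56 57 58
f 56 58 54
f 57 51 59
f 57 59 58
f 58 59 60
f 58 60 54
f 59 51 61
f 59 61 60
f 60 61 62
f 60 62 54
f 61 51 63
f 61 63 62
f 62 63 64
f 62 64 54
f 63 51 65
f 63 65 64
f 64 65 66
f 64 66 54
f 65 51 67
f 65 67 66
f 66 67 68
f 66 68 54
f 67 51 69
f 67 69 68
f 68 69 70
f 68 70 54
f 69 51 71
f 69 71 70
f 70 71 72
f 70 72 54
f 71 51 52
f 71 52 72
f 72 52 53
f 72 53 54



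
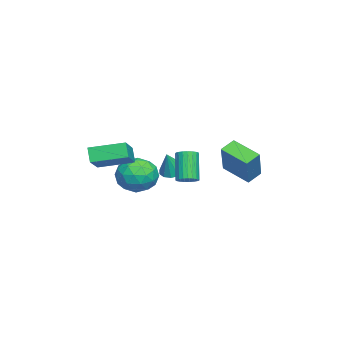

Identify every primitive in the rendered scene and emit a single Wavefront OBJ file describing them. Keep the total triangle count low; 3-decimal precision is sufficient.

v -3.756 -0.359 0.159
v -3.204 -0.707 -0.146
v -3.184 -0.561 1.421
v -3.098 -0.316 -0.132
v -3.201 0.062 -0.025
v -3.48 0.306 0.141
v -3.846 0.339 0.312
v -4.184 0.15 0.434
v -4.386 -0.2 0.47
v -4.387 -0.601 0.406
v -4.188 -0.925 0.264
v -3.852 -1.069 0.089
v -3.485 -0.988 -0.064
v -4.135 2.115 0.348
v -4.78 2.633 0.774
v -3.404 3.532 -0.269
v -4.049 4.05 0.157
v -2.911 2.23 2.063
v -3.556 2.748 2.489
v -2.18 3.647 1.446
v -2.825 4.165 1.872
v -2.313 -3.876 0.593
v -2.749 -4.112 1.404
v -2.607 -2.027 0.971
v -3.042 -2.262 1.782
v -0.598 -3.798 1.538
v -1.033 -4.033 2.349
v -0.891 -1.948 1.916
v -1.327 -2.184 2.727
v -3.943 -2.129 0.627
v -3.351 -1.121 0.489
v -2.789 -2.979 -0.629
v -2.197 -1.971 -0.767
v -2.126 -2.56 0.249
v -2.839 -2.035 1.026
v -3.301 -2.065 -1.166
v -4.014 -1.54 -0.389
v -2.954 -1.081 -0.619
v -2.228 -1.387 0.255
v -3.912 -2.713 -0.395
v -3.186 -3.019 0.479
v -3.748 -1.551 0.668
v -2.392 -2.549 -0.808
v -2.35 -2.896 -0.211
v -2.002 -2.303 -0.292
v -3.447 -2.088 0.984
v -3.099 -1.495 0.902
v -2.379 -2.341 0.762
v -3.041 -2.605 -1.042
v -2.693 -2.012 -1.124
v -4.138 -1.797 0.152
v -3.79 -1.204 0.071
v -3.761 -1.759 -0.902
v -3.167 -0.934 -0.065
v -2.489 -1.434 -0.803
v -3.138 -1.489 -1.037
v -3.557 -1.18 -0.581
v -2.74 -1.114 0.45
v -2.062 -1.614 -0.289
v -2.02 -1.96 0.309
v -2.439 -1.652 0.765
v -2.507 -1.091 -0.202
v -4.078 -2.486 0.149
v -3.4 -2.986 -0.59
v -3.701 -2.448 -0.905
v -4.12 -2.14 -0.449
v -3.651 -2.666 0.663
v -2.973 -3.166 -0.075
v -2.583 -2.92 0.441
v -3.002 -2.611 0.897
v -3.633 -3.009 0.062
v -1.297 0.89 0.442
v -0.798 0.778 0.716
v -1.665 0.577 2.212
v -2.163 0.69 1.938
v -0.815 1.017 0.739
v -1.681 0.817 2.234
v -0.914 1.235 0.71
v -1.781 1.034 2.205
v -1.081 1.393 0.635
v -1.947 1.192 2.13
v -1.284 1.464 0.527
v -2.151 1.263 2.022
v -1.489 1.436 0.404
v -2.356 1.235 1.899
v -1.662 1.313 0.287
v -2.529 1.113 1.783
v -1.771 1.118 0.198
v -2.638 0.917 1.693
v -1.798 0.883 0.151
v -2.665 0.682 1.646
v -1.738 0.649 0.154
v -2.605 0.449 1.649
v -1.602 0.457 0.207
v -2.469 0.257 1.702
v -1.413 0.34 0.301
v -2.28 0.14 1.796
v -1.204 0.318 0.419
v -2.071 0.118 1.914
v -1.011 0.395 0.541
v -1.878 0.195 2.037
v -0.868 0.558 0.646
v -1.734 0.357 2.142
f 2 1 4
f 2 4 3
f 4 1 5
f 4 5 3
f 5 1 6
f 5 6 3
f 6 1 7
f 6 7 3
f 7 1 8
f 7 8 3
f 8 1 9
f 8 9 3
f 9 1 10
f 9 10 3
f 10 1 11
f 10 11 3
f 11 1 12
f 11 12 3
f 12 1 13
f 12 13 3
f 13 1 2
f 13 2 3
f 15 17 14
f 18 15 14
f 14 17 16
f 16 18 14
f 15 21 17
f 19 15 18
f 19 21 15
f 17 21 16
f 20 18 16
f 16 21 20
f 20 19 18
f 21 19 20
f 23 25 22
f 26 23 22
f 22 25 24
f 24 26 22
f 23 29 25
f 27 23 26
f 27 29 23
f 25 29 24
f 28 26 24
f 24 29 28
f 28 27 26
f 29 27 28
f 30 67 46
f 67 41 70
f 46 70 35
f 67 70 46
f 30 46 42
f 46 35 47
f 42 47 31
f 46 47 42
f 30 42 51
f 42 31 52
f 51 52 37
f 42 52 51
f 30 51 63
f 51 37 66
f 63 66 40
f 51 66 63
f 30 63 67
f 63 40 71
f 67 71 41
f 63 71 67
f 31 47 58
f 47 35 61
f 58 61 39
f 47 61 58
f 35 70 48
f 70 41 69
f 48 69 34
f 70 69 48
f 41 71 68
f 71 40 64
f 68 64 32
f 71 64 68
f 40 66 65
f 66 37 53
f 65 53 36
f 66 53 65
f 37 52 57
f 52 31 54
f 57 54 38
f 52 54 57
f 33 59 45
f 59 39 60
f 45 60 34
f 59 60 45
f 33 45 43
f 45 34 44
f 43 44 32
f 45 44 43
f 33 43 50
f 43 32 49
f 50 49 36
f 43 49 50
f 33 50 55
f 50 36 56
f 55 56 38
f 50 56 55
f 33 55 59
f 55 38 62
f 59 62 39
f 55 62 59
f 34 60 48
f 60 39 61
f 48 61 35
f 60 61 48
f 32 44 68
f 44 34 69
f 68 69 41
f 44 69 68
f 36 49 65
f 49 32 64
f 65 64 40
f 49 64 65
f 38 56 57
f 56 36 53
f 57 53 37
f 56 53 57
f 39 62 58
f 62 38 54
f 58 54 31
f 62 54 58
f 73 72 76
f 73 76 74
f 74 76 77
f 74 77 75
f 76 72 78
f 76 78 77
f 77 78 79
f 77 79 75
f 78 72 80
f 78 80 79
f 79 80 81
f 79 81 75
f 80 72 82
f 80 82 81
f 81 82 83
f 81 83 75
f 82 72 84
f 82 84 83
f 83 84 85
f 83 85 75
f 84 72 86
f 84 86 85
f 85 86 87
f 85 87 75
f 86 72 88
f 86 88 87
f 87 88 89
f 87 89 75
f 88 72 90
f 88 90 89
f 89 90 91
f 89 91 75
f 90 72 92
f 90 92 91
f 91 92 93
f 91 93 75
f 92 72 94
f 92 94 93
f 93 94 95
f 93 95 75
f 94 72 96
f 94 96 95
f 95 96 97
f 95 97 75
f 96 72 98
f 96 98 97
f 97 98 99
f 97 99 75
f 98 72 100
f 98 100 99
f 99 100 101
f 99 101 75
f 100 72 102
f 100 102 101
f 101 102 103
f 101 103 75
f 102 72 73
f 102 73 103
f 103 73 74
f 103 74 75



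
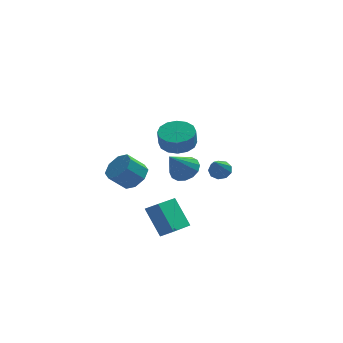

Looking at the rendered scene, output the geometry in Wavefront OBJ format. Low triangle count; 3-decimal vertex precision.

v -0.743 -0.641 -0.078
v -0.01 -0.479 0.488
v -1.697 -1.339 1.358
v -0.277 -0.073 0.508
v -0.669 0.181 0.371
v -1.08 0.215 0.113
v -1.402 0.019 -0.195
v -1.546 -0.354 -0.472
v -1.476 -0.804 -0.644
v -1.209 -1.21 -0.664
v -0.817 -1.464 -0.527
v -0.405 -1.497 -0.27
v -0.084 -1.302 0.039
v 0.061 -0.929 0.316
v -3.073 2.935 -2.552
v -2.355 2.66 -1.882
v -3.369 2.509 -0.857
v -4.087 2.785 -1.528
v -2.477 3.431 -1.889
v -3.491 3.28 -0.865
v -2.948 3.912 -2.285
v -3.963 3.761 -1.26
v -3.492 3.82 -2.837
v -4.507 3.67 -1.813
v -3.791 3.211 -3.223
v -4.805 3.06 -2.198
v -3.669 2.44 -3.215
v -4.683 2.289 -2.191
v -3.197 1.959 -2.82
v -4.212 1.808 -1.795
v -2.653 2.05 -2.267
v -3.668 1.9 -1.243
v 1.96 3.613 -2.771
v 2.37 3.948 -2.298
v 1.36 2.227 -1.269
v 1.924 4.141 -2.298
v 1.495 4.087 -2.52
v 1.284 3.811 -2.859
v 1.389 3.442 -3.157
v 1.761 3.153 -3.274
v 2.226 3.079 -3.157
v 2.567 3.255 -2.859
v 2.624 3.598 -2.52
v -2.303 -2.049 -4.543
v -1.61 -2.382 -4.019
v -3.01 -0.96 -2.918
v -2.317 -1.293 -2.394
v -1.143 -0.487 -5.086
v -0.45 -0.82 -4.562
v -1.85 0.602 -3.461
v -1.157 0.269 -2.937
v -1.358 -2.28 2.955
v -0.543 -2.918 2.848
v -0.648 -3.217 3.838
v -1.462 -2.58 3.945
v -0.333 -2.45 3.012
v -0.438 -2.749 4.002
v -0.398 -1.936 3.16
v -0.502 -2.236 4.15
v -0.72 -1.515 3.254
v -0.824 -1.815 4.244
v -1.213 -1.299 3.267
v -1.317 -1.598 4.257
v -1.744 -1.346 3.197
v -1.849 -1.645 4.187
v -2.172 -1.643 3.062
v -2.277 -1.942 4.052
v -2.382 -2.111 2.898
v -2.487 -2.41 3.888
v -2.318 -2.624 2.75
v -2.422 -2.924 3.74
v -1.996 -3.045 2.656
v -2.1 -3.345 3.646
v -1.503 -3.262 2.643
v -1.607 -3.561 3.633
v -0.971 -3.215 2.713
v -1.076 -3.514 3.703
f 2 1 4
f 2 4 3
f 4 1 5
f 4 5 3
f 5 1 6
f 5 6 3
f 6 1 7
f 6 7 3
f 7 1 8
f 7 8 3
f 8 1 9
f 8 9 3
f 9 1 10
f 9 10 3
f 10 1 11
f 10 11 3
f 11 1 12
f 11 12 3
f 12 1 13
f 12 13 3
f 13 1 14
f 13 14 3
f 14 1 2
f 14 2 3
f 16 15 19
f 16 19 17
f 17 19 20
f 17 20 18
f 19 15 21
f 19 21 20
f 20 21 22
f 20 22 18
f 21 15 23
f 21 23 22
f 22 23 24
f 22 24 18
f 23 15 25
f 23 25 24
f 24 25 26
f 24 26 18
f 25 15 27
f 25 27 26
f 26 27 28
f 26 28 18
f 27 15 29
f 27 29 28
f 28 29 30
f 28 30 18
f 29 15 31
f 29 31 30
f 30 31 32
f 30 32 18
f 31 15 16
f 31 16 32
f 32 16 17
f 32 17 18
f 34 33 36
f 34 36 35
f 36 33 37
f 36 37 35
f 37 33 38
f 37 38 35
f 38 33 39
f 38 39 35
f 39 33 40
f 39 40 35
f 40 33 41
f 40 41 35
f 41 33 42
f 41 42 35
f 42 33 43
f 42 43 35
f 43 33 34
f 43 34 35
f 45 47 44
f 48 45 44
f 44 47 46
f 46 48 44
f 45 51 47
f 49 45 48
f 49 51 45
f 47 51 46
f 50 48 46
f 46 51 50
f 50 49 48
f 51 49 50
f 53 52 56
f 53 56 54
f 54 56 57
f 54 57 55
f 56 52 58
f 56 58 57
f 57 58 59
f 57 59 55
f 58 52 60
f 58 60 59
f 59 60 61
f 59 61 55
f 60 52 62
f 60 62 61
f 61 62 63
f 61 63 55
f 62 52 64
f 62 64 63
f 63 64 65
f 63 65 55
f 64 52 66
f 64 66 65
f 65 66 67
f 65 67 55
f 66 52 68
f 66 68 67
f 67 68 69
f 67 69 55
f 68 52 70
f 68 70 69
f 69 70 71
f 69 71 55
f 70 52 72
f 70 72 71
f 71 72 73
f 71 73 55
f 72 52 74
f 72 74 73
f 73 74 75
f 73 75 55
f 74 52 76
f 74 76 75
f 75 76 77
f 75 77 55
f 76 52 53
f 76 53 77
f 77 53 54
f 77 54 55



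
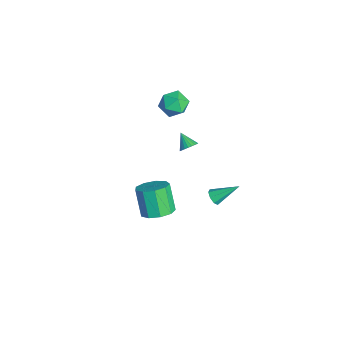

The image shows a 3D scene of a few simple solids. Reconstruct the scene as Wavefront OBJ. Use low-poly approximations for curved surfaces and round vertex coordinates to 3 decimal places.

v -3.584 3.027 2.873
v -2.83 3.258 3.335
v -3.19 1.602 2.945
v -2.436 1.833 3.407
v -3.257 1.92 3.8
v -3.5 2.8 3.756
v -2.52 2.06 2.524
v -2.763 2.94 2.48
v -2.171 2.661 3.119
v -2.627 2.574 3.908
v -3.393 2.286 2.372
v -3.849 2.199 3.161
v 2.22 3.293 -0.089
v 2.495 3.018 0.24
v 2.46 4.607 0.809
v 2.713 3.172 -0.045
v 2.642 3.398 -0.356
v 2.323 3.562 -0.51
v 1.944 3.568 -0.418
v 1.726 3.414 -0.134
v 1.797 3.188 0.177
v 2.116 3.024 0.332
v 3.902 -0.114 1.388
v 4.507 0.43 1.796
v 3.643 0.337 3.2
v 3.038 -0.206 2.792
v 4.053 0.771 1.54
v 3.19 0.678 2.943
v 3.529 0.698 1.213
v 2.666 0.605 2.616
v 3.179 0.245 0.967
v 2.316 0.152 2.371
v 3.167 -0.376 0.919
v 2.304 -0.468 2.322
v 3.499 -0.874 1.091
v 2.636 -0.966 2.494
v 4.019 -1.016 1.401
v 3.156 -1.109 2.804
v 4.484 -0.736 1.706
v 3.621 -0.829 3.109
v 4.677 -0.165 1.862
v 3.814 -0.258 3.265
v -3.417 3.398 -1.581
v -3.166 3.667 -1.145
v -4.203 3.122 -0.959
v -3.291 3.83 -1.231
v -3.435 3.927 -1.37
v -3.576 3.943 -1.541
v -3.693 3.877 -1.718
v -3.768 3.737 -1.875
v -3.789 3.546 -1.986
v -3.754 3.332 -2.036
v -3.667 3.129 -2.017
v -3.542 2.966 -1.931
v -3.398 2.869 -1.792
v -3.257 2.852 -1.621
v -3.14 2.919 -1.444
v -3.066 3.058 -1.287
v -3.044 3.249 -1.176
v -3.08 3.463 -1.126
f 1 12 6
f 1 6 2
f 1 2 8
f 1 8 11
f 1 11 12
f 2 6 10
f 6 12 5
f 12 11 3
f 11 8 7
f 8 2 9
f 4 10 5
f 4 5 3
f 4 3 7
f 4 7 9
f 4 9 10
f 5 10 6
f 3 5 12
f 7 3 11
f 9 7 8
f 10 9 2
f 14 13 16
f 14 16 15
f 16 13 17
f 16 17 15
f 17 13 18
f 17 18 15
f 18 13 19
f 18 19 15
f 19 13 20
f 19 20 15
f 20 13 21
f 20 21 15
f 21 13 22
f 21 22 15
f 22 13 14
f 22 14 15
f 24 23 27
f 24 27 25
f 25 27 28
f 25 28 26
f 27 23 29
f 27 29 28
f 28 29 30
f 28 30 26
f 29 23 31
f 29 31 30
f 30 31 32
f 30 32 26
f 31 23 33
f 31 33 32
f 32 33 34
f 32 34 26
f 33 23 35
f 33 35 34
f 34 35 36
f 34 36 26
f 35 23 37
f 35 37 36
f 36 37 38
f 36 38 26
f 37 23 39
f 37 39 38
f 38 39 40
f 38 40 26
f 39 23 41
f 39 41 40
f 40 41 42
f 40 42 26
f 41 23 24
f 41 24 42
f 42 24 25
f 42 25 26
f 44 43 46
f 44 46 45
f 46 43 47
f 46 47 45
f 47 43 48
f 47 48 45
f 48 43 49
f 48 49 45
f 49 43 50
f 49 50 45
f 50 43 51
f 50 51 45
f 51 43 52
f 51 52 45
f 52 43 53
f 52 53 45
f 53 43 54
f 53 54 45
f 54 43 55
f 54 55 45
f 55 43 56
f 55 56 45
f 56 43 57
f 56 57 45
f 57 43 58
f 57 58 45
f 58 43 59
f 58 59 45
f 59 43 60
f 59 60 45
f 60 43 44
f 60 44 45



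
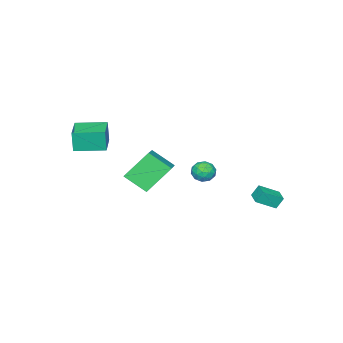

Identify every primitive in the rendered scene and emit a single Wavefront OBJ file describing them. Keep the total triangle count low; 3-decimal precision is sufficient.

v -1.903 -1.897 -2.756
v -1.556 -3.22 -1.816
v -0.262 -0.861 -1.904
v 0.085 -2.184 -0.964
v -0.625 -2.656 -4.296
v -0.278 -3.979 -3.356
v 1.016 -1.62 -3.444
v 1.363 -2.943 -2.504
v 0.6 2.651 -0.665
v 1.189 2.286 -0.45
v 0.131 1.654 -1.07
v 0.72 1.289 -0.855
v 0.265 1.567 -0.363
v 0.555 2.183 -0.112
v 0.765 1.757 -1.408
v 1.055 2.373 -1.157
v 1.291 1.733 -0.909
v 0.982 1.616 -0.263
v 0.338 2.324 -1.257
v 0.029 2.207 -0.611
v 0.936 2.556 -0.522
v 0.384 1.384 -0.998
v 0.117 1.548 -0.709
v 0.463 1.333 -0.582
v 0.564 2.495 -0.323
v 0.91 2.281 -0.197
v 0.366 1.858 -0.146
v 0.41 1.659 -1.323
v 0.756 1.445 -1.197
v 0.857 2.607 -0.938
v 1.203 2.392 -0.811
v 0.954 2.082 -1.374
v 1.342 2.016 -0.665
v 1.066 1.431 -0.904
v 1.092 1.706 -1.228
v 1.263 2.068 -1.081
v 1.16 1.947 -0.285
v 0.884 1.362 -0.524
v 0.617 1.525 -0.234
v 0.788 1.887 -0.087
v 1.22 1.623 -0.555
v 0.436 2.578 -0.996
v 0.16 1.993 -1.235
v 0.532 2.053 -1.433
v 0.703 2.415 -1.286
v 0.254 2.509 -0.616
v -0.022 1.924 -0.855
v 0.057 1.872 -0.439
v 0.228 2.234 -0.292
v 0.1 2.317 -0.965
v 2.693 -2.834 0.985
v 2.673 -2.934 2.301
v 4.045 -1.91 1.075
v 4.025 -2.01 2.391
v 3.695 -4.29 0.889
v 3.675 -4.39 2.205
v 5.047 -3.366 0.979
v 5.027 -3.466 2.295
v -2.81 2.703 -3.961
v -3.111 2.983 -3.24
v -3.723 3.467 -4.639
v -4.023 3.748 -3.918
v -2.217 3.392 -3.982
v -2.517 3.673 -3.261
v -3.129 4.157 -4.66
v -3.43 4.437 -3.939
f 2 4 1
f 5 2 1
f 1 4 3
f 3 5 1
f 2 8 4
f 6 2 5
f 6 8 2
f 4 8 3
f 7 5 3
f 3 8 7
f 7 6 5
f 8 6 7
f 9 46 25
f 46 20 49
f 25 49 14
f 46 49 25
f 9 25 21
f 25 14 26
f 21 26 10
f 25 26 21
f 9 21 30
f 21 10 31
f 30 31 16
f 21 31 30
f 9 30 42
f 30 16 45
f 42 45 19
f 30 45 42
f 9 42 46
f 42 19 50
f 46 50 20
f 42 50 46
f 10 26 37
f 26 14 40
f 37 40 18
f 26 40 37
f 14 49 27
f 49 20 48
f 27 48 13
f 49 48 27
f 20 50 47
f 50 19 43
f 47 43 11
f 50 43 47
f 19 45 44
f 45 16 32
f 44 32 15
f 45 32 44
f 16 31 36
f 31 10 33
f 36 33 17
f 31 33 36
f 12 38 24
f 38 18 39
f 24 39 13
f 38 39 24
f 12 24 22
f 24 13 23
f 22 23 11
f 24 23 22
f 12 22 29
f 22 11 28
f 29 28 15
f 22 28 29
f 12 29 34
f 29 15 35
f 34 35 17
f 29 35 34
f 12 34 38
f 34 17 41
f 38 41 18
f 34 41 38
f 13 39 27
f 39 18 40
f 27 40 14
f 39 40 27
f 11 23 47
f 23 13 48
f 47 48 20
f 23 48 47
f 15 28 44
f 28 11 43
f 44 43 19
f 28 43 44
f 17 35 36
f 35 15 32
f 36 32 16
f 35 32 36
f 18 41 37
f 41 17 33
f 37 33 10
f 41 33 37
f 52 54 51
f 55 52 51
f 51 54 53
f 53 55 51
f 52 58 54
f 56 52 55
f 56 58 52
f 54 58 53
f 57 55 53
f 53 58 57
f 57 56 55
f 58 56 57
f 60 62 59
f 63 60 59
f 59 62 61
f 61 63 59
f 60 66 62
f 64 60 63
f 64 66 60
f 62 66 61
f 65 63 61
f 61 66 65
f 65 64 63
f 66 64 65



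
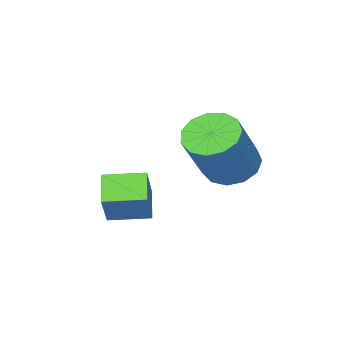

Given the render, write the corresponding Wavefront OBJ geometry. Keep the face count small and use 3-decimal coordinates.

v 2.415 -1.42 -0.637
v 1.854 -2.005 -0.103
v 2.958 -1.031 0.36
v 2.398 -1.616 0.894
v 3.182 -2.244 -0.734
v 2.622 -2.829 -0.2
v 3.726 -1.855 0.263
v 3.165 -2.44 0.797
v 1.298 0.209 1.454
v 1.824 0.559 1.014
v 2.848 0.842 2.467
v 2.322 0.491 2.906
v 1.55 0.869 1.147
v 2.574 1.151 2.6
v 1.196 0.968 1.377
v 2.22 1.251 2.83
v 0.874 0.827 1.632
v 1.899 1.109 3.085
v 0.687 0.489 1.83
v 1.711 0.772 3.282
v 0.694 0.062 1.908
v 1.718 0.345 3.361
v 0.892 -0.318 1.842
v 1.916 -0.035 3.295
v 1.219 -0.531 1.653
v 2.244 -0.248 3.106
v 1.572 -0.509 1.4
v 2.596 -0.226 2.853
v 1.837 -0.259 1.165
v 2.861 0.023 2.618
v 1.931 0.139 1.021
v 2.955 0.422 2.474
f 2 4 1
f 5 2 1
f 1 4 3
f 3 5 1
f 2 8 4
f 6 2 5
f 6 8 2
f 4 8 3
f 7 5 3
f 3 8 7
f 7 6 5
f 8 6 7
f 10 9 13
f 10 13 11
f 11 13 14
f 11 14 12
f 13 9 15
f 13 15 14
f 14 15 16
f 14 16 12
f 15 9 17
f 15 17 16
f 16 17 18
f 16 18 12
f 17 9 19
f 17 19 18
f 18 19 20
f 18 20 12
f 19 9 21
f 19 21 20
f 20 21 22
f 20 22 12
f 21 9 23
f 21 23 22
f 22 23 24
f 22 24 12
f 23 9 25
f 23 25 24
f 24 25 26
f 24 26 12
f 25 9 27
f 25 27 26
f 26 27 28
f 26 28 12
f 27 9 29
f 27 29 28
f 28 29 30
f 28 30 12
f 29 9 31
f 29 31 30
f 30 31 32
f 30 32 12
f 31 9 10
f 31 10 32
f 32 10 11
f 32 11 12



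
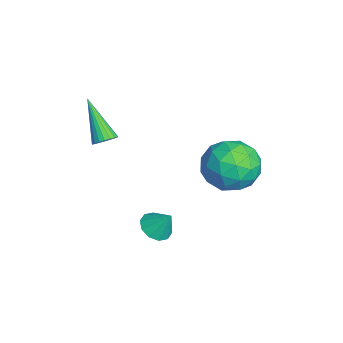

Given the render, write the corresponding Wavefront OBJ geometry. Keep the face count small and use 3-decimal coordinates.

v 0.965 3.839 1.375
v 1.457 4.478 2.331
v 1.823 2.142 2.069
v 2.315 2.781 3.025
v 1.079 2.594 2.967
v 0.549 3.643 2.538
v 2.731 2.977 1.862
v 2.201 4.026 1.433
v 2.548 3.946 2.632
v 1.527 3.709 3.315
v 1.753 2.911 1.085
v 0.732 2.674 1.768
v 1.136 4.307 1.792
v 2.144 2.313 2.608
v 1.418 2.202 2.574
v 1.707 2.578 3.136
v 0.602 3.816 1.914
v 0.891 4.192 2.476
v 0.669 3.085 2.85
v 2.389 2.428 1.924
v 2.678 2.804 2.486
v 1.573 4.042 1.264
v 1.862 4.418 1.826
v 2.611 3.535 1.55
v 2.066 4.371 2.531
v 2.57 3.373 2.939
v 2.815 3.488 2.255
v 2.503 4.105 2.003
v 1.466 4.232 2.932
v 1.97 3.234 3.341
v 1.244 3.124 3.307
v 0.932 3.74 3.054
v 2.107 3.919 3.11
v 1.31 3.386 1.059
v 1.814 2.388 1.468
v 2.348 2.88 1.346
v 2.036 3.496 1.093
v 0.71 3.247 1.461
v 1.214 2.249 1.869
v 0.777 2.515 2.397
v 0.465 3.132 2.145
v 1.173 2.701 1.29
v 0.179 -1.318 2.89
v 0.586 -1.359 3.227
v -1.139 -1.882 4.41
v 0.526 -1.148 3.253
v 0.406 -0.967 3.217
v 0.247 -0.847 3.123
v 0.076 -0.807 2.99
v -0.077 -0.856 2.839
v -0.186 -0.985 2.697
v -0.231 -1.171 2.588
v -0.206 -1.383 2.532
v -0.114 -1.583 2.537
v 0.029 -1.737 2.604
v 0.198 -1.819 2.719
v 0.363 -1.814 2.865
v 0.497 -1.723 3.015
v 0.576 -1.562 3.143
v 2.601 0.38 -0.36
v 3.25 0.421 -0.644
v 2.959 0.92 0.54
v 3.025 0.777 -0.768
v 2.638 0.981 -0.736
v 2.236 0.955 -0.561
v 1.974 0.71 -0.309
v 1.951 0.338 -0.077
v 2.176 -0.018 0.047
v 2.563 -0.222 0.015
v 2.965 -0.196 -0.16
v 3.227 0.05 -0.412
f 1 38 17
f 38 12 41
f 17 41 6
f 38 41 17
f 1 17 13
f 17 6 18
f 13 18 2
f 17 18 13
f 1 13 22
f 13 2 23
f 22 23 8
f 13 23 22
f 1 22 34
f 22 8 37
f 34 37 11
f 22 37 34
f 1 34 38
f 34 11 42
f 38 42 12
f 34 42 38
f 2 18 29
f 18 6 32
f 29 32 10
f 18 32 29
f 6 41 19
f 41 12 40
f 19 40 5
f 41 40 19
f 12 42 39
f 42 11 35
f 39 35 3
f 42 35 39
f 11 37 36
f 37 8 24
f 36 24 7
f 37 24 36
f 8 23 28
f 23 2 25
f 28 25 9
f 23 25 28
f 4 30 16
f 30 10 31
f 16 31 5
f 30 31 16
f 4 16 14
f 16 5 15
f 14 15 3
f 16 15 14
f 4 14 21
f 14 3 20
f 21 20 7
f 14 20 21
f 4 21 26
f 21 7 27
f 26 27 9
f 21 27 26
f 4 26 30
f 26 9 33
f 30 33 10
f 26 33 30
f 5 31 19
f 31 10 32
f 19 32 6
f 31 32 19
f 3 15 39
f 15 5 40
f 39 40 12
f 15 40 39
f 7 20 36
f 20 3 35
f 36 35 11
f 20 35 36
f 9 27 28
f 27 7 24
f 28 24 8
f 27 24 28
f 10 33 29
f 33 9 25
f 29 25 2
f 33 25 29
f 44 43 46
f 44 46 45
f 46 43 47
f 46 47 45
f 47 43 48
f 47 48 45
f 48 43 49
f 48 49 45
f 49 43 50
f 49 50 45
f 50 43 51
f 50 51 45
f 51 43 52
f 51 52 45
f 52 43 53
f 52 53 45
f 53 43 54
f 53 54 45
f 54 43 55
f 54 55 45
f 55 43 56
f 55 56 45
f 56 43 57
f 56 57 45
f 57 43 58
f 57 58 45
f 58 43 59
f 58 59 45
f 59 43 44
f 59 44 45
f 61 60 63
f 61 63 62
f 63 60 64
f 63 64 62
f 64 60 65
f 64 65 62
f 65 60 66
f 65 66 62
f 66 60 67
f 66 67 62
f 67 60 68
f 67 68 62
f 68 60 69
f 68 69 62
f 69 60 70
f 69 70 62
f 70 60 71
f 70 71 62
f 71 60 61
f 71 61 62



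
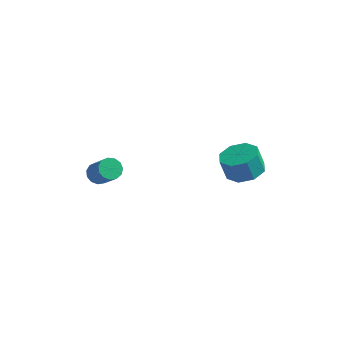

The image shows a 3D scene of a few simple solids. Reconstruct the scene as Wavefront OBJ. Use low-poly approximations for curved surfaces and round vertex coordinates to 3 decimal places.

v 2.261 0.353 2.578
v 3.214 0.334 2.879
v 2.852 0.308 4.023
v 1.899 0.327 3.722
v 2.943 1.047 2.81
v 2.581 1.02 3.954
v 2.273 1.353 2.605
v 1.911 1.326 3.749
v 1.595 1.073 2.384
v 1.233 1.047 3.528
v 1.308 0.372 2.277
v 0.946 0.346 3.421
v 1.579 -0.34 2.346
v 1.217 -0.367 3.49
v 2.249 -0.646 2.551
v 1.887 -0.673 3.695
v 2.927 -0.367 2.772
v 2.565 -0.393 3.916
v -4.165 -2.26 2.509
v -3.71 -1.872 2.343
v -2.84 -2.413 3.466
v -3.295 -2.8 3.631
v -3.905 -1.701 2.576
v -3.035 -2.242 3.699
v -4.182 -1.707 2.788
v -3.312 -2.248 3.911
v -4.454 -1.888 2.912
v -3.584 -2.429 4.035
v -4.634 -2.187 2.907
v -3.764 -2.728 4.03
v -4.665 -2.51 2.776
v -3.796 -3.05 3.899
v -4.538 -2.752 2.56
v -3.668 -3.293 3.683
v -4.291 -2.839 2.327
v -3.421 -3.38 3.45
v -4.005 -2.741 2.153
v -3.135 -3.282 3.276
v -3.77 -2.491 2.091
v -2.9 -3.032 3.214
v -3.66 -2.167 2.162
v -2.79 -2.708 3.285
f 2 1 5
f 2 5 3
f 3 5 6
f 3 6 4
f 5 1 7
f 5 7 6
f 6 7 8
f 6 8 4
f 7 1 9
f 7 9 8
f 8 9 10
f 8 10 4
f 9 1 11
f 9 11 10
f 10 11 12
f 10 12 4
f 11 1 13
f 11 13 12
f 12 13 14
f 12 14 4
f 13 1 15
f 13 15 14
f 14 15 16
f 14 16 4
f 15 1 17
f 15 17 16
f 16 17 18
f 16 18 4
f 17 1 2
f 17 2 18
f 18 2 3
f 18 3 4
f 20 19 23
f 20 23 21
f 21 23 24
f 21 24 22
f 23 19 25
f 23 25 24
f 24 25 26
f 24 26 22
f 25 19 27
f 25 27 26
f 26 27 28
f 26 28 22
f 27 19 29
f 27 29 28
f 28 29 30
f 28 30 22
f 29 19 31
f 29 31 30
f 30 31 32
f 30 32 22
f 31 19 33
f 31 33 32
f 32 33 34
f 32 34 22
f 33 19 35
f 33 35 34
f 34 35 36
f 34 36 22
f 35 19 37
f 35 37 36
f 36 37 38
f 36 38 22
f 37 19 39
f 37 39 38
f 38 39 40
f 38 40 22
f 39 19 41
f 39 41 40
f 40 41 42
f 40 42 22
f 41 19 20
f 41 20 42
f 42 20 21
f 42 21 22



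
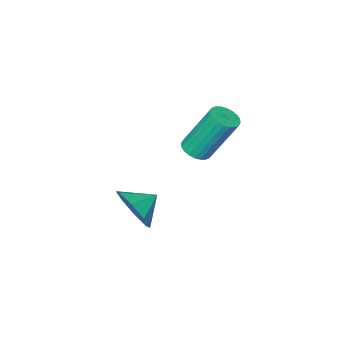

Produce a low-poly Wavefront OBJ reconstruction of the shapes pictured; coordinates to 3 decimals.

v 2.428 0.634 -0.451
v 2.883 1.116 0.324
v 1.472 0.826 -0.009
v 2.707 1.598 -0.265
v 2.367 1.514 -0.963
v 2.063 0.916 -1.361
v 1.972 0.152 -1.226
v 2.149 -0.329 -0.637
v 2.488 -0.246 0.061
v 2.792 0.353 0.459
v 0.379 1.659 2.379
v 0.809 2.075 2.329
v 0.21 2.917 4.192
v -0.219 2.501 4.241
v 0.63 2.182 2.223
v 0.031 3.023 4.086
v 0.412 2.209 2.141
v -0.187 3.051 4.004
v 0.19 2.153 2.095
v -0.409 2.994 3.958
v -0.004 2.021 2.092
v -0.603 2.863 3.955
v -0.139 1.834 2.133
v -0.738 2.676 3.996
v -0.195 1.621 2.211
v -0.794 2.463 4.074
v -0.164 1.413 2.315
v -0.763 2.255 4.178
v -0.05 1.243 2.428
v -0.649 2.085 4.291
v 0.129 1.137 2.534
v -0.47 1.978 4.397
v 0.347 1.109 2.616
v -0.252 1.951 4.479
v 0.569 1.166 2.662
v -0.03 2.007 4.525
v 0.763 1.297 2.665
v 0.164 2.139 4.528
v 0.898 1.484 2.624
v 0.299 2.326 4.487
v 0.954 1.697 2.546
v 0.355 2.539 4.409
v 0.923 1.905 2.442
v 0.324 2.747 4.305
f 2 1 4
f 2 4 3
f 4 1 5
f 4 5 3
f 5 1 6
f 5 6 3
f 6 1 7
f 6 7 3
f 7 1 8
f 7 8 3
f 8 1 9
f 8 9 3
f 9 1 10
f 9 10 3
f 10 1 2
f 10 2 3
f 12 11 15
f 12 15 13
f 13 15 16
f 13 16 14
f 15 11 17
f 15 17 16
f 16 17 18
f 16 18 14
f 17 11 19
f 17 19 18
f 18 19 20
f 18 20 14
f 19 11 21
f 19 21 20
f 20 21 22
f 20 22 14
f 21 11 23
f 21 23 22
f 22 23 24
f 22 24 14
f 23 11 25
f 23 25 24
f 24 25 26
f 24 26 14
f 25 11 27
f 25 27 26
f 26 27 28
f 26 28 14
f 27 11 29
f 27 29 28
f 28 29 30
f 28 30 14
f 29 11 31
f 29 31 30
f 30 31 32
f 30 32 14
f 31 11 33
f 31 33 32
f 32 33 34
f 32 34 14
f 33 11 35
f 33 35 34
f 34 35 36
f 34 36 14
f 35 11 37
f 35 37 36
f 36 37 38
f 36 38 14
f 37 11 39
f 37 39 38
f 38 39 40
f 38 40 14
f 39 11 41
f 39 41 40
f 40 41 42
f 40 42 14
f 41 11 43
f 41 43 42
f 42 43 44
f 42 44 14
f 43 11 12
f 43 12 44
f 44 12 13
f 44 13 14



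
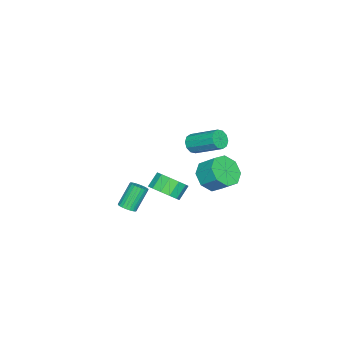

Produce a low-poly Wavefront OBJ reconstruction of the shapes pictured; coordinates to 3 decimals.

v 3.52 1.069 2.887
v 3.788 1.34 2.36
v 3.989 3.021 3.327
v 3.72 2.751 3.853
v 3.391 1.398 2.341
v 3.592 3.08 3.308
v 3.043 1.331 2.53
v 3.244 3.013 3.497
v 2.877 1.164 2.856
v 3.078 2.845 3.822
v 2.957 0.96 3.193
v 3.157 2.642 4.159
v 3.251 0.799 3.413
v 3.452 2.48 4.38
v 3.648 0.74 3.432
v 3.849 2.422 4.399
v 3.996 0.807 3.243
v 4.197 2.489 4.21
v 4.162 0.975 2.918
v 4.363 2.656 3.884
v 4.083 1.178 2.581
v 4.283 2.86 3.547
v 1.711 -1.582 -3.21
v 2.343 -1.957 -2.502
v 1.601 -1.732 -1.722
v 0.969 -1.358 -2.43
v 2.464 -1.397 -2.548
v 1.722 -1.172 -1.767
v 2.346 -0.896 -2.804
v 1.605 -0.671 -2.023
v 2.027 -0.613 -3.189
v 1.285 -0.388 -2.408
v 1.607 -0.637 -3.581
v 0.865 -0.413 -2.8
v 1.22 -0.962 -3.855
v 0.479 -0.738 -3.074
v 0.989 -1.484 -3.924
v 0.247 -1.259 -3.144
v 0.987 -2.037 -3.767
v 0.245 -1.812 -2.987
v 1.215 -2.445 -3.433
v 0.473 -2.221 -2.653
v 1.6 -2.58 -3.029
v 0.858 -2.355 -2.248
v 2.021 -2.398 -2.682
v 1.279 -2.173 -1.901
v 2.431 -3.544 -4.613
v 2.908 -3.605 -4.287
v 2.005 -3.258 -2.902
v 1.529 -3.196 -3.227
v 2.916 -3.384 -4.337
v 2.013 -3.037 -2.951
v 2.851 -3.188 -4.429
v 1.948 -2.841 -3.043
v 2.722 -3.046 -4.548
v 1.819 -2.698 -3.163
v 2.549 -2.979 -4.678
v 1.646 -2.632 -3.292
v 2.358 -2.999 -4.798
v 1.455 -2.652 -3.412
v 2.178 -3.101 -4.889
v 1.275 -2.754 -3.503
v 2.036 -3.271 -4.939
v 1.134 -2.924 -3.553
v 1.955 -3.482 -4.938
v 1.052 -3.135 -3.553
v 1.947 -3.703 -4.889
v 1.044 -3.356 -3.503
v 2.012 -3.899 -4.797
v 1.109 -3.552 -3.411
v 2.141 -4.042 -4.677
v 1.238 -3.694 -3.292
v 2.314 -4.108 -4.548
v 1.411 -3.761 -3.162
v 2.505 -4.088 -4.428
v 1.602 -3.741 -3.042
v 2.685 -3.986 -4.337
v 1.782 -3.639 -2.951
v 2.826 -3.816 -4.287
v 1.924 -3.469 -2.901
v 1.813 1.366 -0.787
v 2.896 1.27 -0.868
v 3.049 2.277 -0.013
v 1.967 2.374 0.067
v 2.58 1.796 -1.432
v 2.733 2.804 -0.578
v 1.814 2.071 -1.619
v 1.968 3.079 -0.764
v 1.048 1.933 -1.318
v 1.202 2.941 -0.464
v 0.731 1.463 -0.707
v 0.884 2.47 0.148
v 1.047 0.936 -0.142
v 1.2 1.944 0.712
v 1.812 0.661 0.044
v 1.966 1.669 0.899
v 2.578 0.799 -0.256
v 2.732 1.807 0.598
f 2 1 5
f 2 5 3
f 3 5 6
f 3 6 4
f 5 1 7
f 5 7 6
f 6 7 8
f 6 8 4
f 7 1 9
f 7 9 8
f 8 9 10
f 8 10 4
f 9 1 11
f 9 11 10
f 10 11 12
f 10 12 4
f 11 1 13
f 11 13 12
f 12 13 14
f 12 14 4
f 13 1 15
f 13 15 14
f 14 15 16
f 14 16 4
f 15 1 17
f 15 17 16
f 16 17 18
f 16 18 4
f 17 1 19
f 17 19 18
f 18 19 20
f 18 20 4
f 19 1 21
f 19 21 20
f 20 21 22
f 20 22 4
f 21 1 2
f 21 2 22
f 22 2 3
f 22 3 4
f 24 23 27
f 24 27 25
f 25 27 28
f 25 28 26
f 27 23 29
f 27 29 28
f 28 29 30
f 28 30 26
f 29 23 31
f 29 31 30
f 30 31 32
f 30 32 26
f 31 23 33
f 31 33 32
f 32 33 34
f 32 34 26
f 33 23 35
f 33 35 34
f 34 35 36
f 34 36 26
f 35 23 37
f 35 37 36
f 36 37 38
f 36 38 26
f 37 23 39
f 37 39 38
f 38 39 40
f 38 40 26
f 39 23 41
f 39 41 40
f 40 41 42
f 40 42 26
f 41 23 43
f 41 43 42
f 42 43 44
f 42 44 26
f 43 23 45
f 43 45 44
f 44 45 46
f 44 46 26
f 45 23 24
f 45 24 46
f 46 24 25
f 46 25 26
f 48 47 51
f 48 51 49
f 49 51 52
f 49 52 50
f 51 47 53
f 51 53 52
f 52 53 54
f 52 54 50
f 53 47 55
f 53 55 54
f 54 55 56
f 54 56 50
f 55 47 57
f 55 57 56
f 56 57 58
f 56 58 50
f 57 47 59
f 57 59 58
f 58 59 60
f 58 60 50
f 59 47 61
f 59 61 60
f 60 61 62
f 60 62 50
f 61 47 63
f 61 63 62
f 62 63 64
f 62 64 50
f 63 47 65
f 63 65 64
f 64 65 66
f 64 66 50
f 65 47 67
f 65 67 66
f 66 67 68
f 66 68 50
f 67 47 69
f 67 69 68
f 68 69 70
f 68 70 50
f 69 47 71
f 69 71 70
f 70 71 72
f 70 72 50
f 71 47 73
f 71 73 72
f 72 73 74
f 72 74 50
f 73 47 75
f 73 75 74
f 74 75 76
f 74 76 50
f 75 47 77
f 75 77 76
f 76 77 78
f 76 78 50
f 77 47 79
f 77 79 78
f 78 79 80
f 78 80 50
f 79 47 48
f 79 48 80
f 80 48 49
f 80 49 50
f 82 81 85
f 82 85 83
f 83 85 86
f 83 86 84
f 85 81 87
f 85 87 86
f 86 87 88
f 86 88 84
f 87 81 89
f 87 89 88
f 88 89 90
f 88 90 84
f 89 81 91
f 89 91 90
f 90 91 92
f 90 92 84
f 91 81 93
f 91 93 92
f 92 93 94
f 92 94 84
f 93 81 95
f 93 95 94
f 94 95 96
f 94 96 84
f 95 81 97
f 95 97 96
f 96 97 98
f 96 98 84
f 97 81 82
f 97 82 98
f 98 82 83
f 98 83 84

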